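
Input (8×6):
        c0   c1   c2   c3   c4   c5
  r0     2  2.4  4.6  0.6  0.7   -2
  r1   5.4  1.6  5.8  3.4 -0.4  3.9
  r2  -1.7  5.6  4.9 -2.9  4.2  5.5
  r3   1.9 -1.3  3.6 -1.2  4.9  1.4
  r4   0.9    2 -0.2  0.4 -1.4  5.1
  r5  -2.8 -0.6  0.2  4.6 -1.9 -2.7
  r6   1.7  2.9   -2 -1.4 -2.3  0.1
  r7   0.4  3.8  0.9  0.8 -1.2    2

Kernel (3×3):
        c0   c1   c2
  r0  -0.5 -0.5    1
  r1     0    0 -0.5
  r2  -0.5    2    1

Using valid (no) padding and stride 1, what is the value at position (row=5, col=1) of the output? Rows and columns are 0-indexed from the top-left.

The receptive field on the input at this output position is [-0.6 0.2 4.6 / 2.9 -2 -1.4 / 3.8 0.9 0.8]. Elementwise product with the kernel and sum: -0.6·-0.5 + 0.2·-0.5 + 4.6·1 + -1.4·-0.5 + 3.8·-0.5 + 0.9·2 + 0.8·1.

6.2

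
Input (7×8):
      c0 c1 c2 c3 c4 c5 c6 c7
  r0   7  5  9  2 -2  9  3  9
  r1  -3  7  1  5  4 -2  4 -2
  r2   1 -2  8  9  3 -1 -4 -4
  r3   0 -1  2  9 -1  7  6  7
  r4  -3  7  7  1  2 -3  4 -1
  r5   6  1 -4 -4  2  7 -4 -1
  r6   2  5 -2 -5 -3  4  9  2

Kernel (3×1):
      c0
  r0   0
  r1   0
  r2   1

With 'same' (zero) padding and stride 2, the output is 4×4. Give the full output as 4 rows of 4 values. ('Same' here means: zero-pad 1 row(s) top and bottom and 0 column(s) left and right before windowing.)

Output[0,0]: The receptive field on the zero-padded input at this output position is [0 / 7 / -3]. Elementwise product with the kernel and sum: -3·1.

-3 1 4 4
0 2 -1 6
6 -4 2 -4
0 0 0 0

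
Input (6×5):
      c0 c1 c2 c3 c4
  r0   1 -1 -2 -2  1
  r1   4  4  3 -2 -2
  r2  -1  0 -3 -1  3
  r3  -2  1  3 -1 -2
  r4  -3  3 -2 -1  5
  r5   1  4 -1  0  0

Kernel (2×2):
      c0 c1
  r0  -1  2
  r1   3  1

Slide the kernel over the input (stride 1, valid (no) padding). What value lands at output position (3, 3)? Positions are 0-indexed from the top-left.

-1

The receptive field on the input at this output position is [-1 -2 / -1 5]. Elementwise product with the kernel and sum: -1·-1 + -2·2 + -1·3 + 5·1.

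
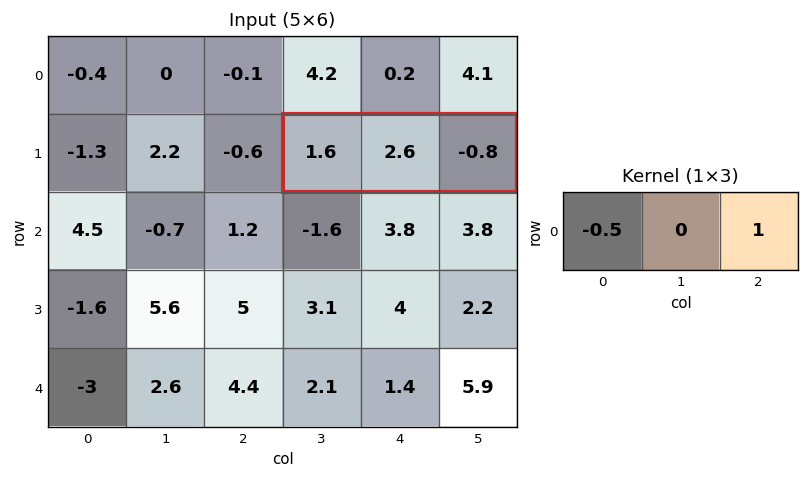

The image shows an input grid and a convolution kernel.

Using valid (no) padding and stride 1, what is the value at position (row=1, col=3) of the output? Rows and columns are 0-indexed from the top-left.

The receptive field on the input at this output position is [1.6 2.6 -0.8]. Elementwise product with the kernel and sum: 1.6·-0.5 + -0.8·1.

-1.6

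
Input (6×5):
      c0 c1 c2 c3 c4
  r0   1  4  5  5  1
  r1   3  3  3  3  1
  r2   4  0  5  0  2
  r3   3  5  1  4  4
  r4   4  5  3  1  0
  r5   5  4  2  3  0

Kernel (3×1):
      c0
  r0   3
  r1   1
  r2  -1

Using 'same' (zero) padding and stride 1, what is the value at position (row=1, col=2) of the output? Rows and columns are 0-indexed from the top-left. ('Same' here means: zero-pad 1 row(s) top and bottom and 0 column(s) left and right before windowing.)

The receptive field on the zero-padded input at this output position is [5 / 3 / 5]. Elementwise product with the kernel and sum: 5·3 + 3·1 + 5·-1.

13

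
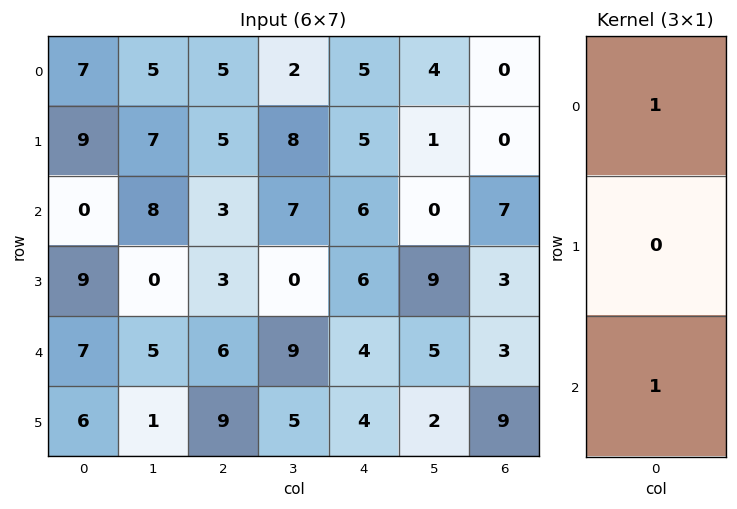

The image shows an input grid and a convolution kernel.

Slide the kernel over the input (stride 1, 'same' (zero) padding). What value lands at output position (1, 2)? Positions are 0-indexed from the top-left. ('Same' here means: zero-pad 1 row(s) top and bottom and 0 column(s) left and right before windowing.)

The receptive field on the zero-padded input at this output position is [5 / 5 / 3]. Elementwise product with the kernel and sum: 5·1 + 3·1.

8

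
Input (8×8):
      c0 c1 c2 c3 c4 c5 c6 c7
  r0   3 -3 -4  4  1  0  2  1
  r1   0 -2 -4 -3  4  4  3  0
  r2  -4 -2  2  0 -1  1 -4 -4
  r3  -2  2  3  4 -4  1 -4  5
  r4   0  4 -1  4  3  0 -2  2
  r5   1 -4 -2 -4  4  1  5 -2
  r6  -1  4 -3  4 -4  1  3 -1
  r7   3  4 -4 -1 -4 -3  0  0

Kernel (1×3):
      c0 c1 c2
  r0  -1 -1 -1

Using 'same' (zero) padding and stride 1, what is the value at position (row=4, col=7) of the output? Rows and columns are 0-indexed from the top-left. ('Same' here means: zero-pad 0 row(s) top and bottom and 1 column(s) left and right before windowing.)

The receptive field on the zero-padded input at this output position is [-2 2 0]. Elementwise product with the kernel and sum: -2·-1 + 2·-1 + 0·-1.

0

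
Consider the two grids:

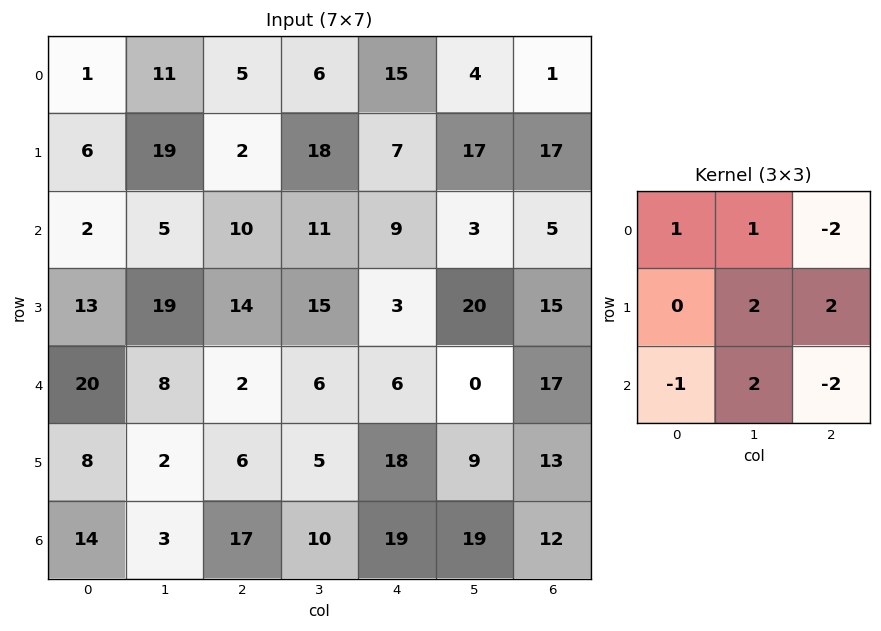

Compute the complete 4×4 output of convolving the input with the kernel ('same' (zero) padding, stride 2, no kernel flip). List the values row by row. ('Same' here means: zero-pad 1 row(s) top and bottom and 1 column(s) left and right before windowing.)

Output[0,0]: The receptive field on the zero-padded input at this output position is [0 0 0 / 0 1 11 / 0 6 19]. Elementwise product with the kernel and sum: 0·1 + 0·1 + 0·-2 + 1·2 + 11·2 + 0·-1 + 6·2 + 19·-2.
Output[0,1]: The receptive field on the zero-padded input at this output position is [0 0 0 / 11 5 6 / 19 2 18]. Elementwise product with the kernel and sum: 0·1 + 0·1 + 0·-2 + 5·2 + 6·2 + 19·-1 + 2·2 + 18·-2.

-2 -29 0 19
-30 6 -34 54
43 19 3 86
38 52 81 46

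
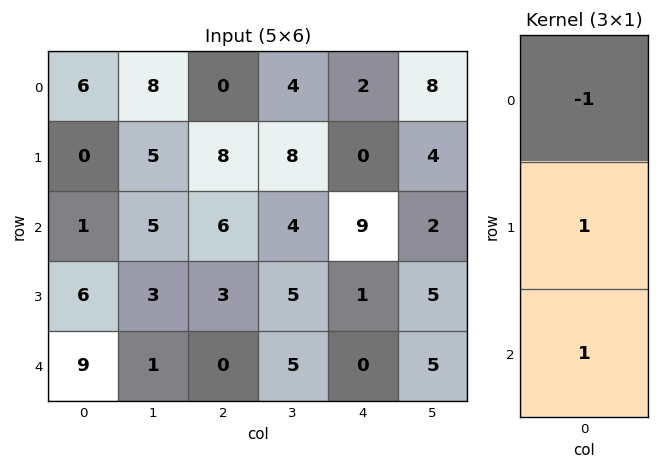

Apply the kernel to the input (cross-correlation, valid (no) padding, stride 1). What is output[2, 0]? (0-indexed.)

14

The receptive field on the input at this output position is [1 / 6 / 9]. Elementwise product with the kernel and sum: 1·-1 + 6·1 + 9·1.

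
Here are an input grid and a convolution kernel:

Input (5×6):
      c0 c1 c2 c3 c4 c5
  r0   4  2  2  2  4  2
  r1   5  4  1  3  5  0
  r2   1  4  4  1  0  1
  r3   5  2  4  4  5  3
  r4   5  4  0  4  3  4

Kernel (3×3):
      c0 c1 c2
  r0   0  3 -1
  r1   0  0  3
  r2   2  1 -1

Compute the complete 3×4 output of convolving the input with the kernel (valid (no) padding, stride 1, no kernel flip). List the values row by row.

9 24 26 11
31 7 11 28
34 27 19 15

Output[0,0]: The receptive field on the input at this output position is [4 2 2 / 5 4 1 / 1 4 4]. Elementwise product with the kernel and sum: 2·3 + 2·-1 + 1·3 + 1·2 + 4·1 + 4·-1.
Output[0,1]: The receptive field on the input at this output position is [2 2 2 / 4 1 3 / 4 4 1]. Elementwise product with the kernel and sum: 2·3 + 2·-1 + 3·3 + 4·2 + 4·1 + 1·-1.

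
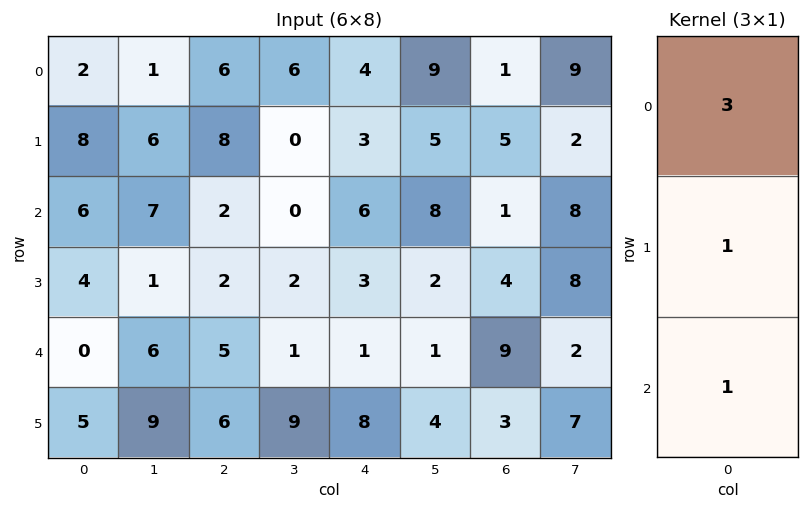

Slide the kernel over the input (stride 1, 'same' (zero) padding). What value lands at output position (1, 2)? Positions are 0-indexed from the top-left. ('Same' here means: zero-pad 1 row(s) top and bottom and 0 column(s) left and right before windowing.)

The receptive field on the zero-padded input at this output position is [6 / 8 / 2]. Elementwise product with the kernel and sum: 6·3 + 8·1 + 2·1.

28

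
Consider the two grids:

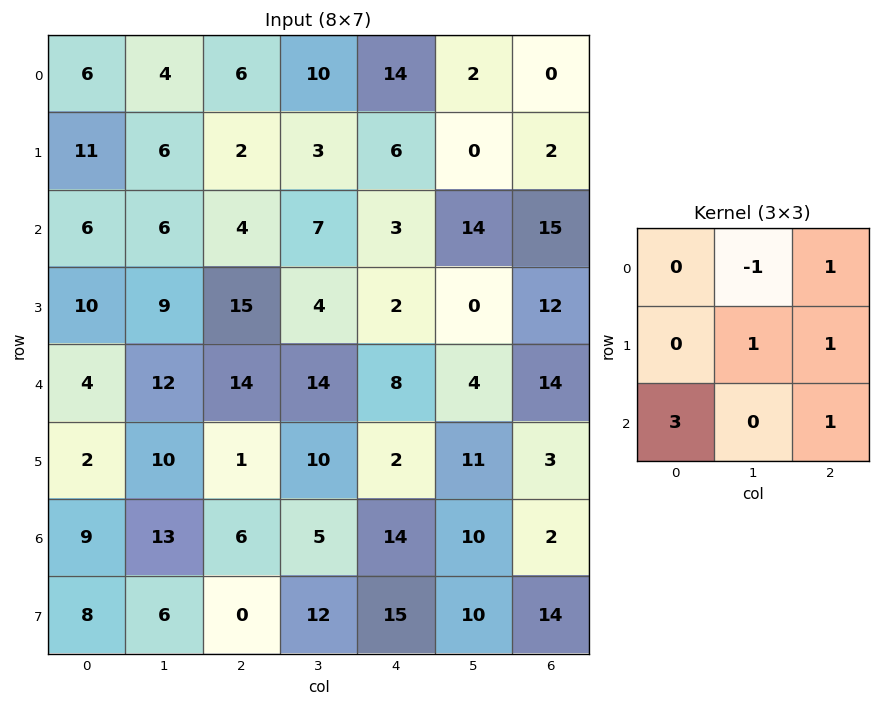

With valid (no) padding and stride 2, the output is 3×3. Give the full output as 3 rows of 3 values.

32 28 24
48 52 51
46 38 68

Output[0,0]: The receptive field on the input at this output position is [6 4 6 / 11 6 2 / 6 6 4]. Elementwise product with the kernel and sum: 4·-1 + 6·1 + 6·1 + 2·1 + 6·3 + 4·1.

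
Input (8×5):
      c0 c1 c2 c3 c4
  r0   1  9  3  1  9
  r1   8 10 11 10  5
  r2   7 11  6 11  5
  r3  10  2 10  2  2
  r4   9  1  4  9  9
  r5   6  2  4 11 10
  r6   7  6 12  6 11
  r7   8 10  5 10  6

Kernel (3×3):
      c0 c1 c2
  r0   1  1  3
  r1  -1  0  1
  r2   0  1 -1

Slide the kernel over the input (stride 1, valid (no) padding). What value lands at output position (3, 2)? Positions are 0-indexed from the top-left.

The receptive field on the input at this output position is [10 2 2 / 4 9 9 / 4 11 10]. Elementwise product with the kernel and sum: 10·1 + 2·1 + 2·3 + 4·-1 + 9·1 + 11·1 + 10·-1.

24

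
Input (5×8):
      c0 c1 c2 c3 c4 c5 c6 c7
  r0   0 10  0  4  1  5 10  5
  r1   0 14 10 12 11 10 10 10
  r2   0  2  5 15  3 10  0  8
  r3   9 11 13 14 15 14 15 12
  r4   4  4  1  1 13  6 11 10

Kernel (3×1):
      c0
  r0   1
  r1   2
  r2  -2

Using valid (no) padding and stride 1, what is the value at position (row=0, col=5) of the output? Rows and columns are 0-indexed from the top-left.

5

The receptive field on the input at this output position is [5 / 10 / 10]. Elementwise product with the kernel and sum: 5·1 + 10·2 + 10·-2.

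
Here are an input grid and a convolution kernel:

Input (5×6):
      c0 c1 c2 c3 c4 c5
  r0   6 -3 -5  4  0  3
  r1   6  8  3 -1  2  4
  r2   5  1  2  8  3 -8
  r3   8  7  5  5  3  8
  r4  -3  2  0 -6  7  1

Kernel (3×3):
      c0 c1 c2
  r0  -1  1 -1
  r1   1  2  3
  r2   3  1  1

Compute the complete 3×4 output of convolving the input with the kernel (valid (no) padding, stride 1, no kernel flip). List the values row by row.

45 18 33 27
48 56 44 15
24 25 28 28

Output[0,0]: The receptive field on the input at this output position is [6 -3 -5 / 6 8 3 / 5 1 2]. Elementwise product with the kernel and sum: 6·-1 + -3·1 + -5·-1 + 6·1 + 8·2 + 3·3 + 5·3 + 1·1 + 2·1.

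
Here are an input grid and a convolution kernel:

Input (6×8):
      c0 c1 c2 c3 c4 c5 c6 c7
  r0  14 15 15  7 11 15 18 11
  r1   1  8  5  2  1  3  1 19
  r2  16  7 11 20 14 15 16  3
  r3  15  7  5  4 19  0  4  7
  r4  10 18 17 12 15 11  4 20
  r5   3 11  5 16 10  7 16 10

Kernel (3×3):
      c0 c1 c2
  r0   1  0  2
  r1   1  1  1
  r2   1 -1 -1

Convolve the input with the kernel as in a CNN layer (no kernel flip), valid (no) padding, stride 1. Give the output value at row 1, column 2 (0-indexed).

The receptive field on the input at this output position is [5 2 1 / 11 20 14 / 5 4 19]. Elementwise product with the kernel and sum: 5·1 + 1·2 + 11·1 + 20·1 + 14·1 + 5·1 + 4·-1 + 19·-1.

34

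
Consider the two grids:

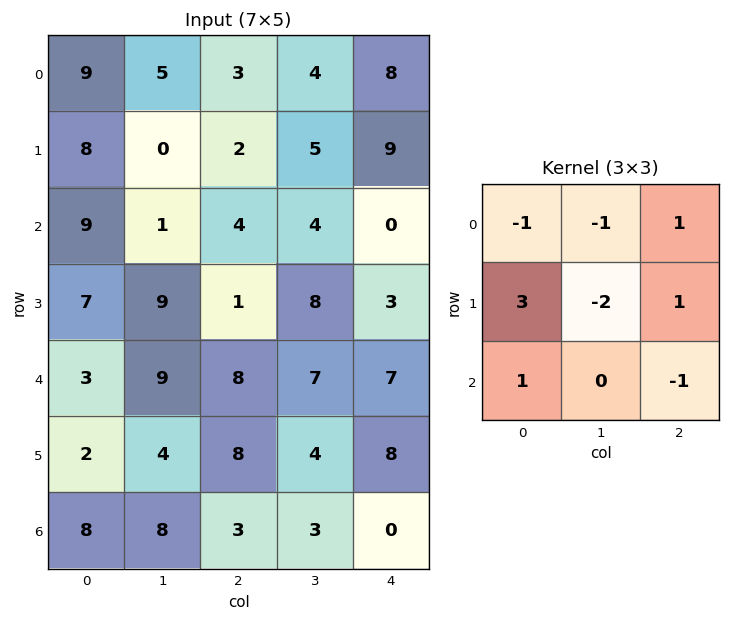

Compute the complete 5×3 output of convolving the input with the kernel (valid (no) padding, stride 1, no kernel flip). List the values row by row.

Output[0,0]: The receptive field on the input at this output position is [9 5 3 / 8 0 2 / 9 1 4]. Elementwise product with the kernel and sum: 9·-1 + 5·-1 + 3·1 + 8·3 + 0·-2 + 2·1 + 9·1 + 4·-1.

20 -6 10
29 3 4
-7 34 -17
-22 16 11
7 -5 19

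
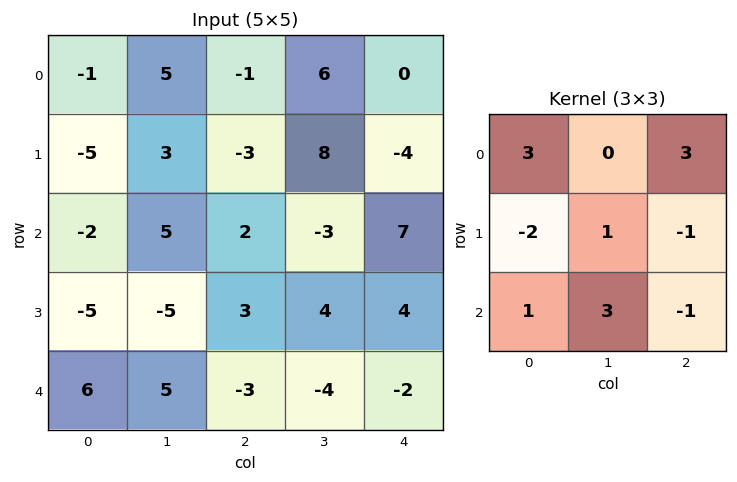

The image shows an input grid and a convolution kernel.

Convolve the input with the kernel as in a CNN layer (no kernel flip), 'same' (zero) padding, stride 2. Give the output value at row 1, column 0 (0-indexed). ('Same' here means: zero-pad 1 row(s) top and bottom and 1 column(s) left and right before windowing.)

The receptive field on the zero-padded input at this output position is [0 -5 3 / 0 -2 5 / 0 -5 -5]. Elementwise product with the kernel and sum: 0·3 + 3·3 + 0·-2 + -2·1 + 5·-1 + 0·1 + -5·3 + -5·-1.

-8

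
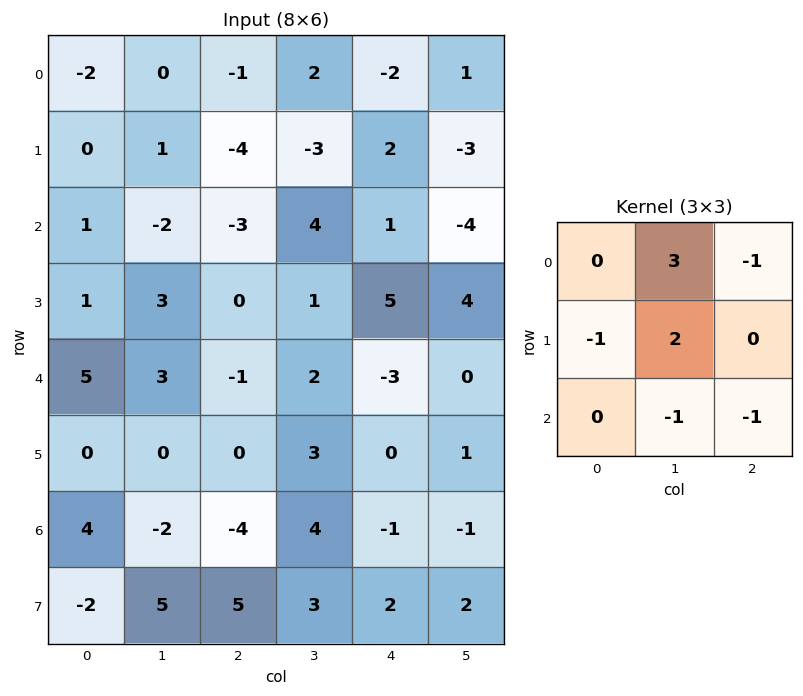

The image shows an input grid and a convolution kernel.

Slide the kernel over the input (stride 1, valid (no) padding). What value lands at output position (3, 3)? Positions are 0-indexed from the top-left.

2

The receptive field on the input at this output position is [1 5 4 / 2 -3 0 / 3 0 1]. Elementwise product with the kernel and sum: 5·3 + 4·-1 + 2·-1 + -3·2 + 0·-1 + 1·-1.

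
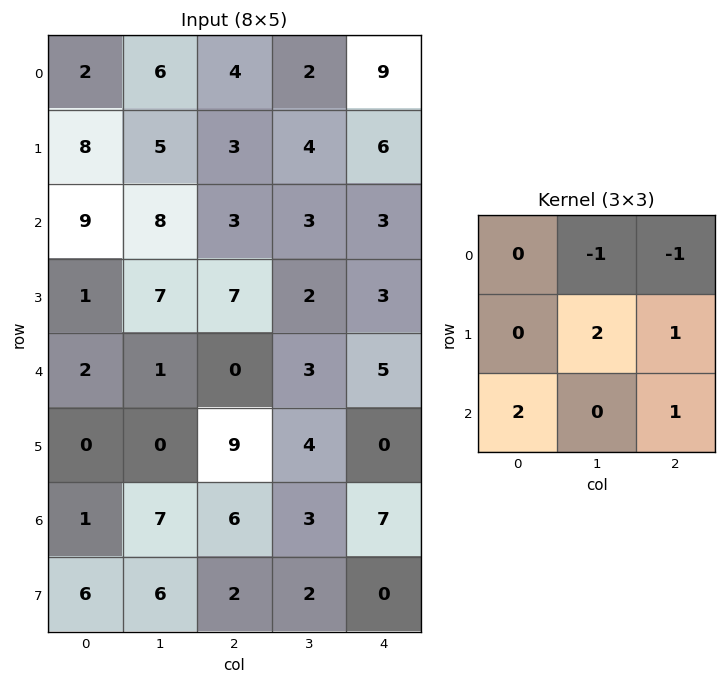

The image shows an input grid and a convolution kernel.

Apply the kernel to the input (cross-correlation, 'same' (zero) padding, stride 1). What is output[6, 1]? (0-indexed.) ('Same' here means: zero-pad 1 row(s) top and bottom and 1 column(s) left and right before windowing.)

The receptive field on the zero-padded input at this output position is [0 0 9 / 1 7 6 / 6 6 2]. Elementwise product with the kernel and sum: 0·-1 + 9·-1 + 7·2 + 6·1 + 6·2 + 2·1.

25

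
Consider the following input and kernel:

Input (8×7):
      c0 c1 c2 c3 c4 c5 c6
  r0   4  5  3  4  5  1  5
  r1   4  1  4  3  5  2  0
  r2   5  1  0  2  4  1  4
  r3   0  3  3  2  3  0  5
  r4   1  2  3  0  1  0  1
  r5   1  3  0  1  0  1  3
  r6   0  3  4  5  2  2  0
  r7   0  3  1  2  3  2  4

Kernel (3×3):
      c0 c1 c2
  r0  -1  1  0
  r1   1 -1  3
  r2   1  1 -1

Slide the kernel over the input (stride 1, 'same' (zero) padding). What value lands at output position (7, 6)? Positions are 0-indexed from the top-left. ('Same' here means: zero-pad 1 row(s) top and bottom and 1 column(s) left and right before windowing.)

-4

The receptive field on the zero-padded input at this output position is [2 0 0 / 2 4 0 / 0 0 0]. Elementwise product with the kernel and sum: 2·-1 + 0·1 + 2·1 + 4·-1 + 0·3 + 0·1 + 0·1 + 0·-1.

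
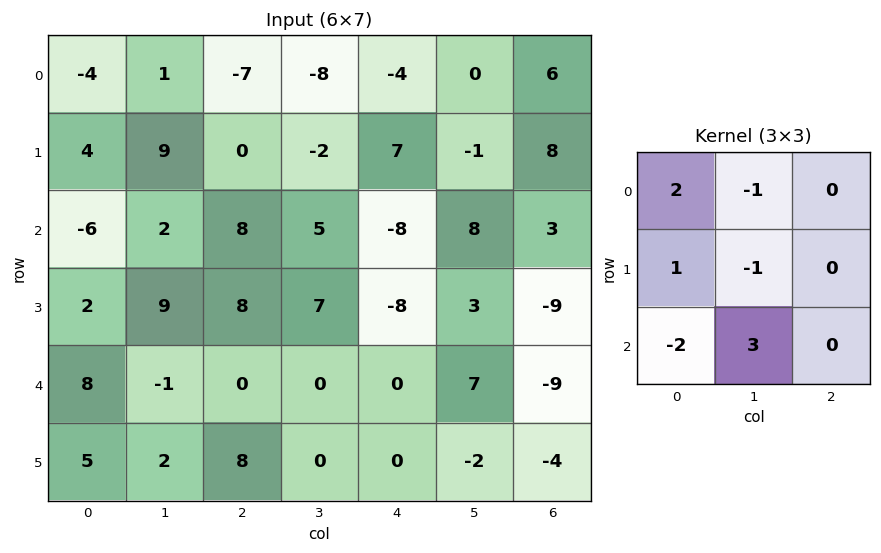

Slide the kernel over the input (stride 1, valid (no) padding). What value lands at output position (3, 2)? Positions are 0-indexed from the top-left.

The receptive field on the input at this output position is [8 7 -8 / 0 0 0 / 8 0 0]. Elementwise product with the kernel and sum: 8·2 + 7·-1 + 0·1 + 0·-1 + 8·-2 + 0·3.

-7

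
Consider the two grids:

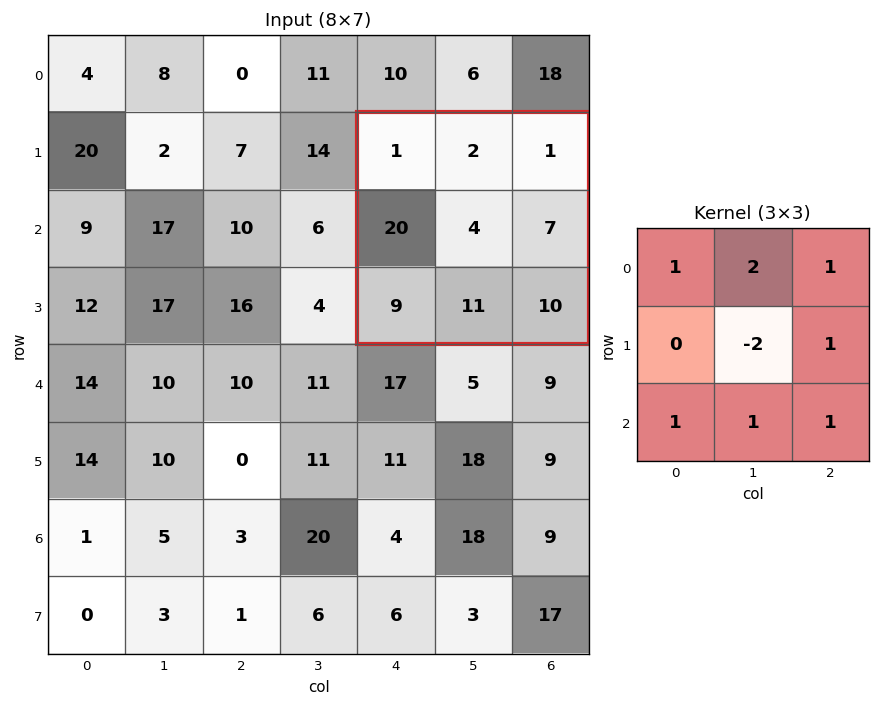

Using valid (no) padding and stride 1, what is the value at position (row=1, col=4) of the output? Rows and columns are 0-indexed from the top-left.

The receptive field on the input at this output position is [1 2 1 / 20 4 7 / 9 11 10]. Elementwise product with the kernel and sum: 1·1 + 2·2 + 1·1 + 4·-2 + 7·1 + 9·1 + 11·1 + 10·1.

35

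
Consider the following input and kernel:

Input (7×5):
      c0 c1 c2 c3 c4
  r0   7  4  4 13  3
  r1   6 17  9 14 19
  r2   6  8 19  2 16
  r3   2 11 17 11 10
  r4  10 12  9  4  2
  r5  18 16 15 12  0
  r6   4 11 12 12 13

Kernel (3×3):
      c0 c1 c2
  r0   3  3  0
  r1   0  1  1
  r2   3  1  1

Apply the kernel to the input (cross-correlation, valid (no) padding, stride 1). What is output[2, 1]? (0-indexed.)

158

The receptive field on the input at this output position is [8 19 2 / 11 17 11 / 12 9 4]. Elementwise product with the kernel and sum: 8·3 + 19·3 + 17·1 + 11·1 + 12·3 + 9·1 + 4·1.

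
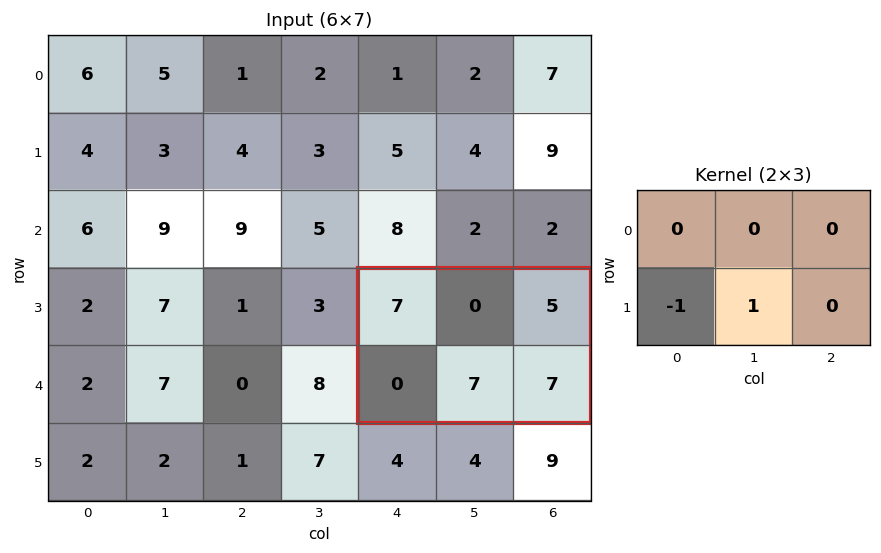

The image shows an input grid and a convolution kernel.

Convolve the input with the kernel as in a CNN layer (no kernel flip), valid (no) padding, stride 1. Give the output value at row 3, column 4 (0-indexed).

7

The receptive field on the input at this output position is [7 0 5 / 0 7 7]. Elementwise product with the kernel and sum: 0·-1 + 7·1.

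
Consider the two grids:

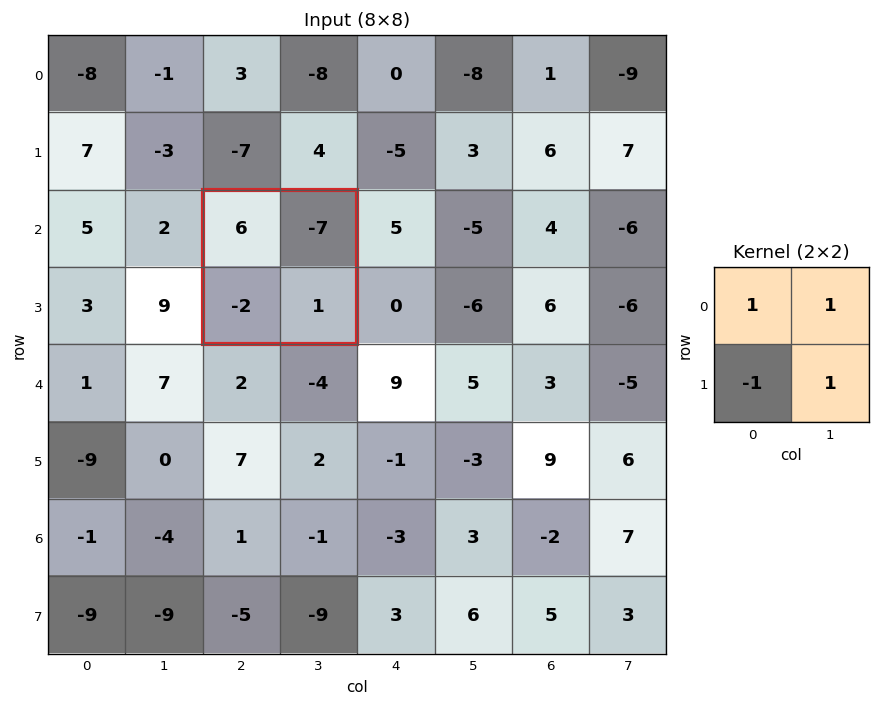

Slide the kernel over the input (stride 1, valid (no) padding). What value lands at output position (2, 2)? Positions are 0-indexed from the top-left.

The receptive field on the input at this output position is [6 -7 / -2 1]. Elementwise product with the kernel and sum: 6·1 + -7·1 + -2·-1 + 1·1.

2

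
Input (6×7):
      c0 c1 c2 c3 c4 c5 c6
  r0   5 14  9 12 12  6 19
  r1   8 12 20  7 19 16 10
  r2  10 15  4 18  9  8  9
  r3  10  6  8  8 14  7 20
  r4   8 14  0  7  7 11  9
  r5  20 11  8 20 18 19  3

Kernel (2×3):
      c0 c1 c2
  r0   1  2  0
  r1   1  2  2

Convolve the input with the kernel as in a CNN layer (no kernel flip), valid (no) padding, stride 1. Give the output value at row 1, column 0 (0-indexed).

80

The receptive field on the input at this output position is [8 12 20 / 10 15 4]. Elementwise product with the kernel and sum: 8·1 + 12·2 + 10·1 + 15·2 + 4·2.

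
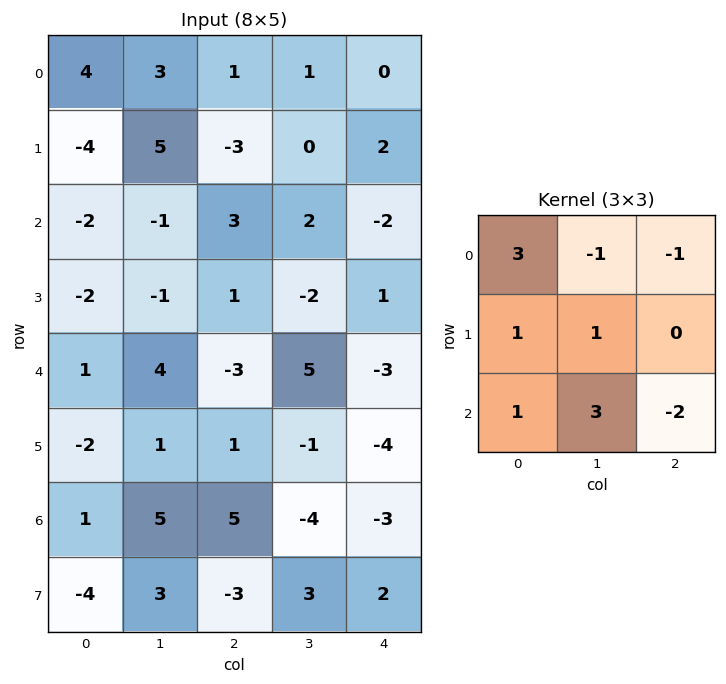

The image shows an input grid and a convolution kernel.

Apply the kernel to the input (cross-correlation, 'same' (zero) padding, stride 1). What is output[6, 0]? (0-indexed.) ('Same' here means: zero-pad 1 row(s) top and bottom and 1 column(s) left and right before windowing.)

The receptive field on the zero-padded input at this output position is [0 -2 1 / 0 1 5 / 0 -4 3]. Elementwise product with the kernel and sum: 0·3 + -2·-1 + 1·-1 + 0·1 + 1·1 + 0·1 + -4·3 + 3·-2.

-16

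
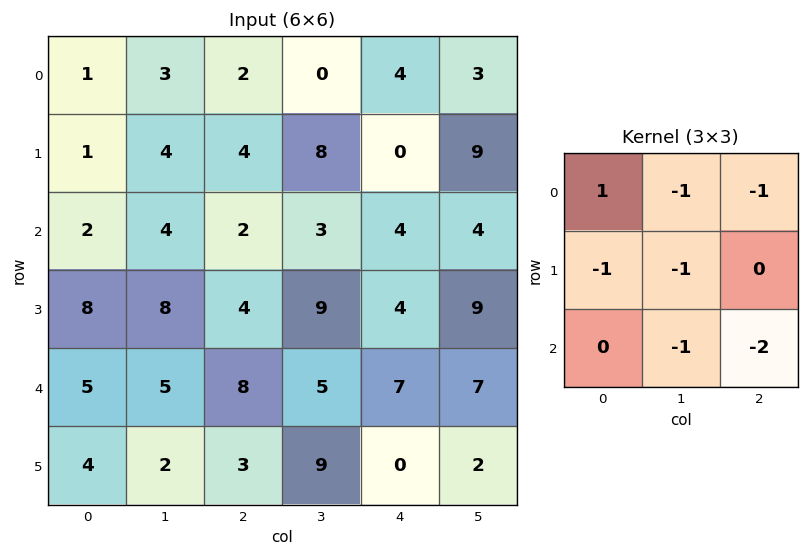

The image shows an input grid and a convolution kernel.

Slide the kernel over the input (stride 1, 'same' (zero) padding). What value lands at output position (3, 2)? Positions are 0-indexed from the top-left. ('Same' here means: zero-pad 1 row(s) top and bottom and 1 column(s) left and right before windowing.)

The receptive field on the zero-padded input at this output position is [4 2 3 / 8 4 9 / 5 8 5]. Elementwise product with the kernel and sum: 4·1 + 2·-1 + 3·-1 + 8·-1 + 4·-1 + 8·-1 + 5·-2.

-31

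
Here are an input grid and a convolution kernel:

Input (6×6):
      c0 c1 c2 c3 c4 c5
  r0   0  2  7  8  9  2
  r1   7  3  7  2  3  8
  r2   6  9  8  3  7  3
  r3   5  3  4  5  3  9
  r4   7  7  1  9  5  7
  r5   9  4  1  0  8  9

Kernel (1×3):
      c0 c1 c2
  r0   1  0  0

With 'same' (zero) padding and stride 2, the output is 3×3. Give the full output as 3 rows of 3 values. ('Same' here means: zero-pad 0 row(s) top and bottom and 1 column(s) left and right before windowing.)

Output[0,0]: The receptive field on the zero-padded input at this output position is [0 0 2]. Elementwise product with the kernel and sum: 0·1.
Output[0,1]: The receptive field on the zero-padded input at this output position is [2 7 8]. Elementwise product with the kernel and sum: 2·1.

0 2 8
0 9 3
0 7 9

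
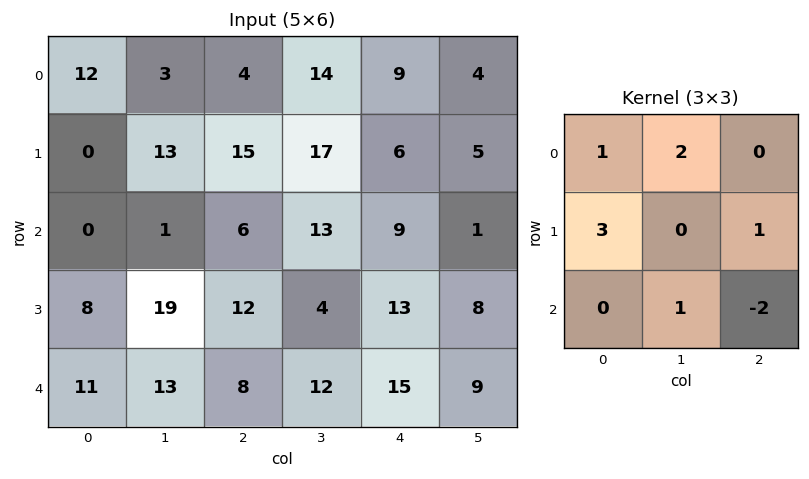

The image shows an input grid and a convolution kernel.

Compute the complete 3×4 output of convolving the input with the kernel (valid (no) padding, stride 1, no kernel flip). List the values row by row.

22 47 78 95
27 63 54 66
35 58 63 48

Output[0,0]: The receptive field on the input at this output position is [12 3 4 / 0 13 15 / 0 1 6]. Elementwise product with the kernel and sum: 12·1 + 3·2 + 0·3 + 15·1 + 1·1 + 6·-2.
Output[0,1]: The receptive field on the input at this output position is [3 4 14 / 13 15 17 / 1 6 13]. Elementwise product with the kernel and sum: 3·1 + 4·2 + 13·3 + 17·1 + 6·1 + 13·-2.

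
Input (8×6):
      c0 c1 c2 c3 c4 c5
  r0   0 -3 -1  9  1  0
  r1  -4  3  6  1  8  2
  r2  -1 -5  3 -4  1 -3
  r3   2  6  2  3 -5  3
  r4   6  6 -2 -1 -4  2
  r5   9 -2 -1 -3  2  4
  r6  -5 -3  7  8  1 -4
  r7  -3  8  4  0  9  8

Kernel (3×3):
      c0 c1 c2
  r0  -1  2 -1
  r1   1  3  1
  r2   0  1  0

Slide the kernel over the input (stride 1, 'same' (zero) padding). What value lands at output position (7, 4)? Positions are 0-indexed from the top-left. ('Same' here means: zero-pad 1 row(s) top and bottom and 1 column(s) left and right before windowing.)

The receptive field on the zero-padded input at this output position is [8 1 -4 / 0 9 8 / 0 0 0]. Elementwise product with the kernel and sum: 8·-1 + 1·2 + -4·-1 + 0·1 + 9·3 + 8·1 + 0·1.

33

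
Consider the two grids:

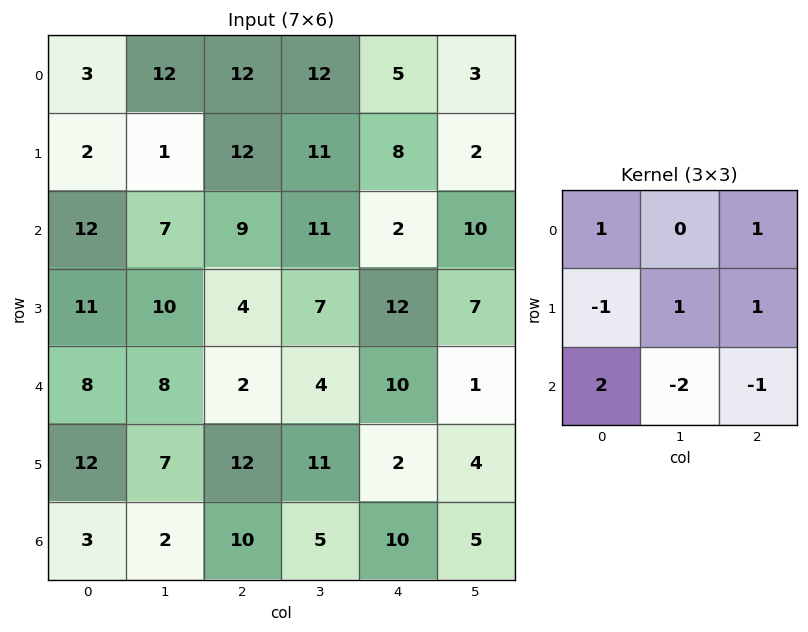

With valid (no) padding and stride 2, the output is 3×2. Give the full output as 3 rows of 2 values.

27 18
22 12
9 13

Output[0,0]: The receptive field on the input at this output position is [3 12 12 / 2 1 12 / 12 7 9]. Elementwise product with the kernel and sum: 3·1 + 12·1 + 2·-1 + 1·1 + 12·1 + 12·2 + 7·-2 + 9·-1.
Output[0,1]: The receptive field on the input at this output position is [12 12 5 / 12 11 8 / 9 11 2]. Elementwise product with the kernel and sum: 12·1 + 5·1 + 12·-1 + 11·1 + 8·1 + 9·2 + 11·-2 + 2·-1.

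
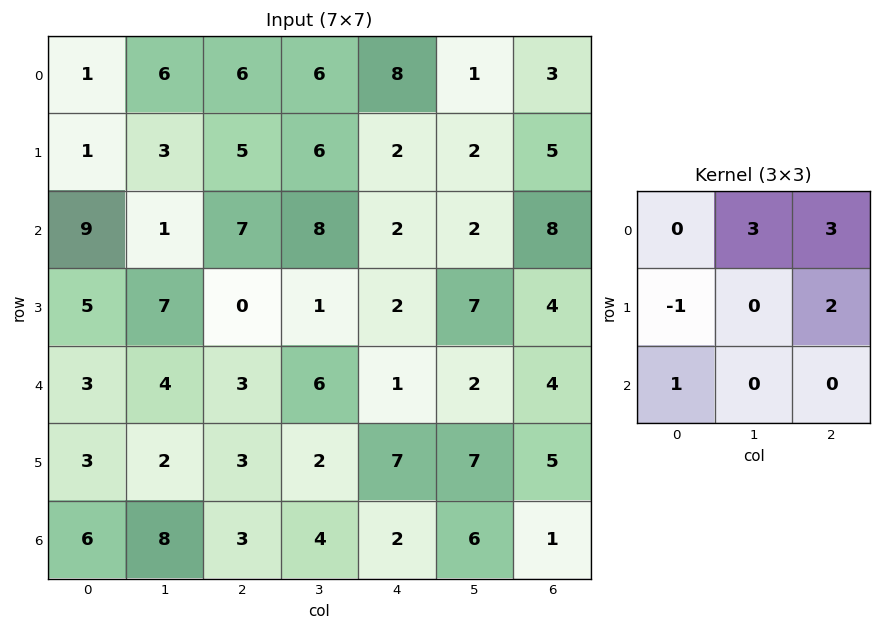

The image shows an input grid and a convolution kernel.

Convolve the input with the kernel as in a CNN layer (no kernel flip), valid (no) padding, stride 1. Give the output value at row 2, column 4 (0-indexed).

37

The receptive field on the input at this output position is [2 2 8 / 2 7 4 / 1 2 4]. Elementwise product with the kernel and sum: 2·3 + 8·3 + 2·-1 + 4·2 + 1·1.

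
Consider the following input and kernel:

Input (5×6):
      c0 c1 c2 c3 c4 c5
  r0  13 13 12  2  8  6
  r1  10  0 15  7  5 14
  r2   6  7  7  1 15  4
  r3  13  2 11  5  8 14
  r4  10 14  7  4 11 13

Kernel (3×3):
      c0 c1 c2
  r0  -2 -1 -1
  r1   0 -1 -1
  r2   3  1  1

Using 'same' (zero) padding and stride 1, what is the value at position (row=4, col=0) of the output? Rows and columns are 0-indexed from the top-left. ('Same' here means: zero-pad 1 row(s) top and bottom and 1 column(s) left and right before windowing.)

The receptive field on the zero-padded input at this output position is [0 13 2 / 0 10 14 / 0 0 0]. Elementwise product with the kernel and sum: 0·-2 + 13·-1 + 2·-1 + 10·-1 + 14·-1 + 0·3 + 0·1 + 0·1.

-39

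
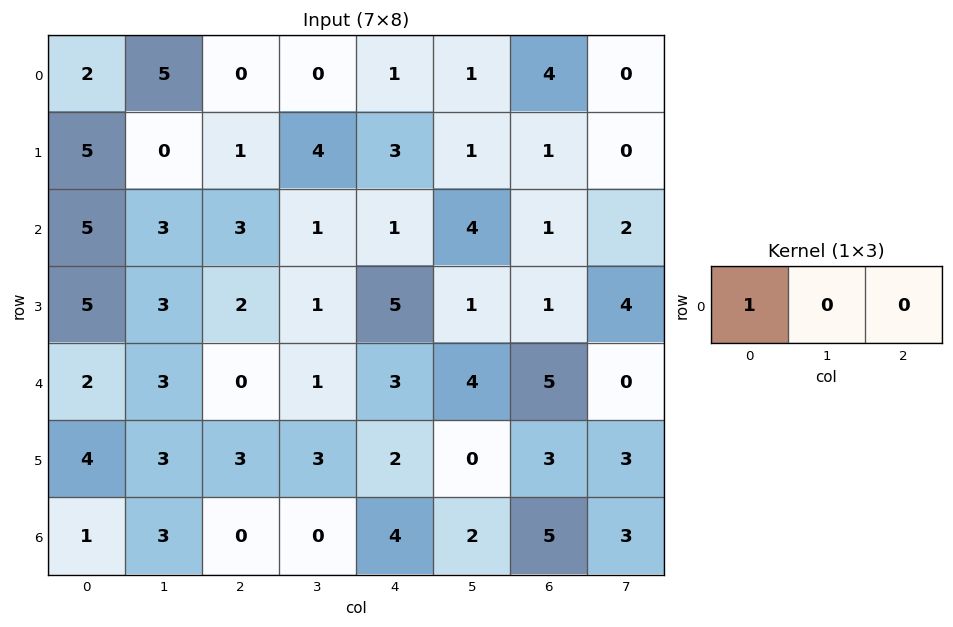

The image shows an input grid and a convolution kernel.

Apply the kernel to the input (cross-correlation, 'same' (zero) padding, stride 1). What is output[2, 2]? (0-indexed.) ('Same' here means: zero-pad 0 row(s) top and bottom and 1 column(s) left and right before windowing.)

3

The receptive field on the zero-padded input at this output position is [3 3 1]. Elementwise product with the kernel and sum: 3·1.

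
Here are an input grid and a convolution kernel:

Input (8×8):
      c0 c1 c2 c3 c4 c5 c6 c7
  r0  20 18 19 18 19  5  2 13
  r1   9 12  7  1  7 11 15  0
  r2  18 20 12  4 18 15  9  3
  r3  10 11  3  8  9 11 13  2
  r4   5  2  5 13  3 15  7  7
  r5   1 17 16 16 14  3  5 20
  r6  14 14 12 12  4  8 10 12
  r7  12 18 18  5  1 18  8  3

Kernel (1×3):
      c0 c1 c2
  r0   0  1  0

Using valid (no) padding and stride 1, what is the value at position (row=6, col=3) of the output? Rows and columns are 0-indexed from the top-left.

The receptive field on the input at this output position is [12 4 8]. Elementwise product with the kernel and sum: 4·1.

4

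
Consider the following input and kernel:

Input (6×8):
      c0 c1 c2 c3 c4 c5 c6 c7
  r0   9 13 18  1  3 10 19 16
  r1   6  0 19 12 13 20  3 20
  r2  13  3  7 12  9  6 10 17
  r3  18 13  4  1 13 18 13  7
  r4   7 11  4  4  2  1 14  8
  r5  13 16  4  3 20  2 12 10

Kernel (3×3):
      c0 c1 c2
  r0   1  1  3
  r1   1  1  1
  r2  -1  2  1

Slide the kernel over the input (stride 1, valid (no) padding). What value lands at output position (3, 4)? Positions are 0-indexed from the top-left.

The receptive field on the input at this output position is [13 18 13 / 2 1 14 / 20 2 12]. Elementwise product with the kernel and sum: 13·1 + 18·1 + 13·3 + 2·1 + 1·1 + 14·1 + 20·-1 + 2·2 + 12·1.

83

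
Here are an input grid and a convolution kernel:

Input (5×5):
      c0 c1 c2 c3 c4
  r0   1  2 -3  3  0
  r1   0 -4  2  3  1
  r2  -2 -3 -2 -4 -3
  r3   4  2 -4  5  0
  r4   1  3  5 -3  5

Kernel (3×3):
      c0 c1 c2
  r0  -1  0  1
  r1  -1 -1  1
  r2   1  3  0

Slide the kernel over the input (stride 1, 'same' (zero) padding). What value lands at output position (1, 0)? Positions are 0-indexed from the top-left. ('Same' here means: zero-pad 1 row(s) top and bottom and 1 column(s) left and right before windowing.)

-8

The receptive field on the zero-padded input at this output position is [0 1 2 / 0 0 -4 / 0 -2 -3]. Elementwise product with the kernel and sum: 0·-1 + 2·1 + 0·-1 + 0·-1 + -4·1 + 0·1 + -2·3.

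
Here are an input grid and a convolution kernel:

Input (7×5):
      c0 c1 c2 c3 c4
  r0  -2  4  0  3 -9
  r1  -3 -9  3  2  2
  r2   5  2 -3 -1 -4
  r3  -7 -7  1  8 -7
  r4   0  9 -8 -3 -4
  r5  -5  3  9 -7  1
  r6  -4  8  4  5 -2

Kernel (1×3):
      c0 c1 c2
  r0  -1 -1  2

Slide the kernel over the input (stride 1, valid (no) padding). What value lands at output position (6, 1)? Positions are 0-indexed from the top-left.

-2

The receptive field on the input at this output position is [8 4 5]. Elementwise product with the kernel and sum: 8·-1 + 4·-1 + 5·2.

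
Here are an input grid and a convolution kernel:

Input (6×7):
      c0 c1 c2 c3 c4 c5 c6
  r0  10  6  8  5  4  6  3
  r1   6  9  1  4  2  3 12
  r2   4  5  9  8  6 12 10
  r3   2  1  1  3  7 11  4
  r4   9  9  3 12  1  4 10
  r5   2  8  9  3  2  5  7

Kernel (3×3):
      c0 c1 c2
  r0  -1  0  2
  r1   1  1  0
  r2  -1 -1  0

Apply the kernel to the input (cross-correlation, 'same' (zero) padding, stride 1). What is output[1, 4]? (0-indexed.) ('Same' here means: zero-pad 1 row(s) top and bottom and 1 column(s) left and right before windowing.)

-1

The receptive field on the zero-padded input at this output position is [5 4 6 / 4 2 3 / 8 6 12]. Elementwise product with the kernel and sum: 5·-1 + 6·2 + 4·1 + 2·1 + 8·-1 + 6·-1.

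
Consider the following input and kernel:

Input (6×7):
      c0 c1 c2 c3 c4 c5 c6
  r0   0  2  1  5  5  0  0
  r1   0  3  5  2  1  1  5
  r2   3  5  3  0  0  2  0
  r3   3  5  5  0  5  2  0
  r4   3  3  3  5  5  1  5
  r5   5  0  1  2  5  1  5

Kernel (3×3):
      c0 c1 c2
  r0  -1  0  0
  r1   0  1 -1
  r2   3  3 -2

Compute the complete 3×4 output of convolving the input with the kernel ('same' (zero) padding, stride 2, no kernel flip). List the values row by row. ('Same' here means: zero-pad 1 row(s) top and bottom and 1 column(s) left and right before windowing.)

-8 16 12 18
-3 30 7 5
15 -8 23 21

Output[0,0]: The receptive field on the zero-padded input at this output position is [0 0 0 / 0 0 2 / 0 0 3]. Elementwise product with the kernel and sum: 0·-1 + 0·1 + 2·-1 + 0·3 + 0·3 + 3·-2.
Output[0,1]: The receptive field on the zero-padded input at this output position is [0 0 0 / 2 1 5 / 3 5 2]. Elementwise product with the kernel and sum: 0·-1 + 1·1 + 5·-1 + 3·3 + 5·3 + 2·-2.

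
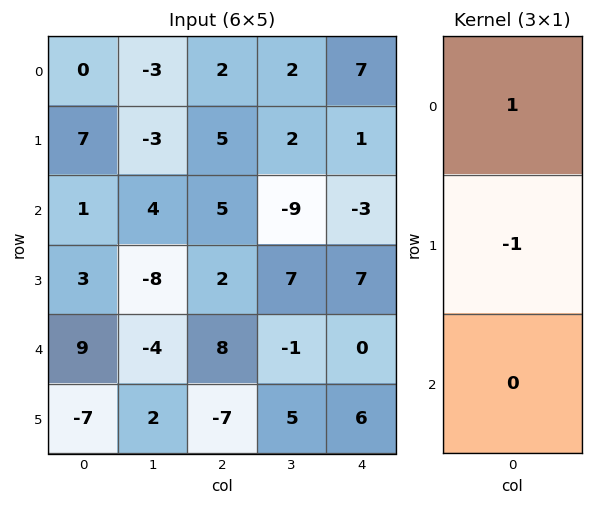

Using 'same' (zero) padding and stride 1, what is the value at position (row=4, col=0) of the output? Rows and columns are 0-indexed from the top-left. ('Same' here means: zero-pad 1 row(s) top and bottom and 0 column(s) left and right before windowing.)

The receptive field on the zero-padded input at this output position is [3 / 9 / -7]. Elementwise product with the kernel and sum: 3·1 + 9·-1.

-6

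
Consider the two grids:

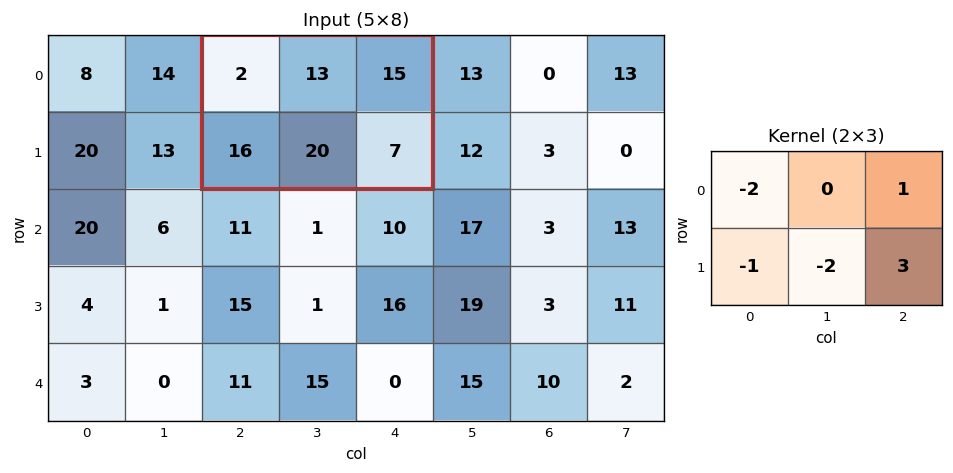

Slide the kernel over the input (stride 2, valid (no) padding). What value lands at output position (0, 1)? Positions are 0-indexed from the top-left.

The receptive field on the input at this output position is [2 13 15 / 16 20 7]. Elementwise product with the kernel and sum: 2·-2 + 15·1 + 16·-1 + 20·-2 + 7·3.

-24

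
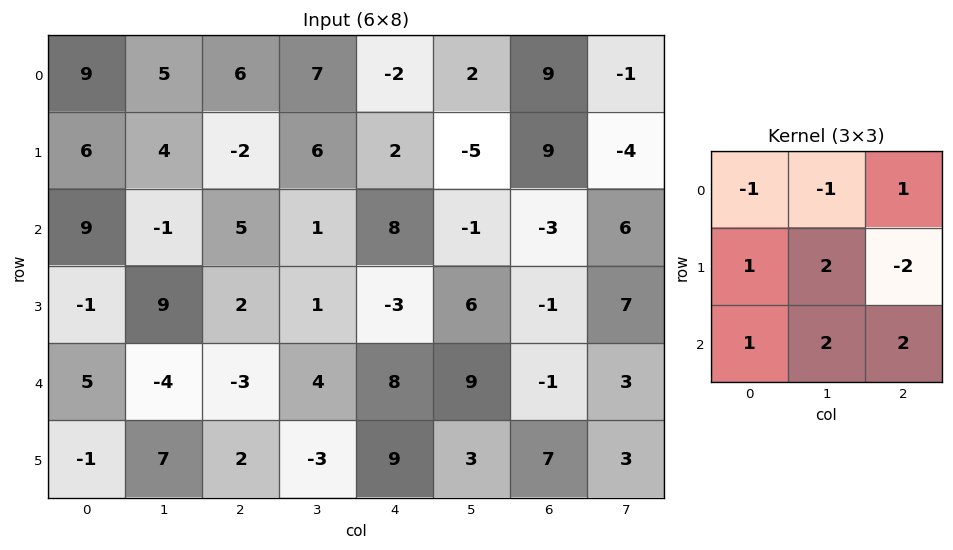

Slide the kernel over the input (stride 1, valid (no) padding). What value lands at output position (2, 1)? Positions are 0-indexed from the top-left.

The receptive field on the input at this output position is [-1 5 1 / 9 2 1 / -4 -3 4]. Elementwise product with the kernel and sum: -1·-1 + 5·-1 + 1·1 + 9·1 + 2·2 + 1·-2 + -4·1 + -3·2 + 4·2.

6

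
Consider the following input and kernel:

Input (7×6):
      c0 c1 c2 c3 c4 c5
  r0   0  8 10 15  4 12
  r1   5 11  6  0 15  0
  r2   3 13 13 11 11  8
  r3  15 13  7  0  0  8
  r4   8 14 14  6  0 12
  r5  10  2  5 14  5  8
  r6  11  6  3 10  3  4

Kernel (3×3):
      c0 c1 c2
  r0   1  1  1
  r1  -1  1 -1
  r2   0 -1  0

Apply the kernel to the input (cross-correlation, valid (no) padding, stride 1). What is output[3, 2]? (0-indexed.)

The receptive field on the input at this output position is [7 0 0 / 14 6 0 / 5 14 5]. Elementwise product with the kernel and sum: 7·1 + 0·1 + 0·1 + 14·-1 + 6·1 + 0·-1 + 14·-1.

-15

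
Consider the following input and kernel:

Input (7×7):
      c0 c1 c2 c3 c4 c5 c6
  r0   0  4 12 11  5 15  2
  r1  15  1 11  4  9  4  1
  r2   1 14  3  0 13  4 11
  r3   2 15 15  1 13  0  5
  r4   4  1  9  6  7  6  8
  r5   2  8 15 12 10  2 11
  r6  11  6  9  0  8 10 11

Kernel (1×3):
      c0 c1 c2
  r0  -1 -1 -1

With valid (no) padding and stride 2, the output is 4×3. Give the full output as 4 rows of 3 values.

-16 -28 -22
-18 -16 -28
-14 -22 -21
-26 -17 -29

Output[0,0]: The receptive field on the input at this output position is [0 4 12]. Elementwise product with the kernel and sum: 0·-1 + 4·-1 + 12·-1.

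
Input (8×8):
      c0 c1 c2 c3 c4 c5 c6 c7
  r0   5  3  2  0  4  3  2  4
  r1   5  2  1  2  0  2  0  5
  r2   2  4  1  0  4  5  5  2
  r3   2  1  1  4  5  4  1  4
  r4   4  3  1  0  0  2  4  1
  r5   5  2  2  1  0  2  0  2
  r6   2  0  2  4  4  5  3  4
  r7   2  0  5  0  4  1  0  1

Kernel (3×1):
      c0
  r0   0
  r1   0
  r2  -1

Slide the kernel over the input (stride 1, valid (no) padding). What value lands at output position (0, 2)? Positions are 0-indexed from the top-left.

-1

The receptive field on the input at this output position is [2 / 1 / 1]. Elementwise product with the kernel and sum: 1·-1.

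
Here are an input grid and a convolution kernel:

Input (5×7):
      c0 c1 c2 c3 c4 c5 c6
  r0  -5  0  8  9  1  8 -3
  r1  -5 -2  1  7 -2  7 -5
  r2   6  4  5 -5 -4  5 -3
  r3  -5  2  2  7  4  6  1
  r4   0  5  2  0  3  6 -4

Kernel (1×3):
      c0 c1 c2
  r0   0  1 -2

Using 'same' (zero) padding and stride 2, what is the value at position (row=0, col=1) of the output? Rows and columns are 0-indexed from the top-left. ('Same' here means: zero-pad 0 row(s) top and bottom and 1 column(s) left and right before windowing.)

The receptive field on the zero-padded input at this output position is [0 8 9]. Elementwise product with the kernel and sum: 8·1 + 9·-2.

-10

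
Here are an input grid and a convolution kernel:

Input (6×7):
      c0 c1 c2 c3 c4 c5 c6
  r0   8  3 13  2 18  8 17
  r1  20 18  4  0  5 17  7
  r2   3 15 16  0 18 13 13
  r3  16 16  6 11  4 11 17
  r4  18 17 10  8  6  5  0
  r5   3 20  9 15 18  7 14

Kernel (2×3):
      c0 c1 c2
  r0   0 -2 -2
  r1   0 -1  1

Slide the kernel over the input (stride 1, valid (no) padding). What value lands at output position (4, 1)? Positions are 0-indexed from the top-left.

-30

The receptive field on the input at this output position is [17 10 8 / 20 9 15]. Elementwise product with the kernel and sum: 10·-2 + 8·-2 + 9·-1 + 15·1.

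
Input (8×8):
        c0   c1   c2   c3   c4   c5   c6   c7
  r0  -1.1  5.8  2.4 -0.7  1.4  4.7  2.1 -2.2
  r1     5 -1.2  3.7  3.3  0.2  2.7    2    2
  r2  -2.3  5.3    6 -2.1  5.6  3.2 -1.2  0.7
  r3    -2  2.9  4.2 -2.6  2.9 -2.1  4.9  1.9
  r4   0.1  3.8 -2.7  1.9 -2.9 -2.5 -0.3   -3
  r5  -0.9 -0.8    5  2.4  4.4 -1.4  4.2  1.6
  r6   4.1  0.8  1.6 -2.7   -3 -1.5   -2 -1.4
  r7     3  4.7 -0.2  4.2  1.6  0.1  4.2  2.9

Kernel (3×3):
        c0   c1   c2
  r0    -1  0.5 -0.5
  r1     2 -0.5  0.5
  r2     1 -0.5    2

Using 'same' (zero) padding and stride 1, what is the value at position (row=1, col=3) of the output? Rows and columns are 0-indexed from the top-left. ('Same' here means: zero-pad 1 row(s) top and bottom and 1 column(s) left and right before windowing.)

20.65

The receptive field on the zero-padded input at this output position is [2.4 -0.7 1.4 / 3.7 3.3 0.2 / 6 -2.1 5.6]. Elementwise product with the kernel and sum: 2.4·-1 + -0.7·0.5 + 1.4·-0.5 + 3.7·2 + 3.3·-0.5 + 0.2·0.5 + 6·1 + -2.1·-0.5 + 5.6·2.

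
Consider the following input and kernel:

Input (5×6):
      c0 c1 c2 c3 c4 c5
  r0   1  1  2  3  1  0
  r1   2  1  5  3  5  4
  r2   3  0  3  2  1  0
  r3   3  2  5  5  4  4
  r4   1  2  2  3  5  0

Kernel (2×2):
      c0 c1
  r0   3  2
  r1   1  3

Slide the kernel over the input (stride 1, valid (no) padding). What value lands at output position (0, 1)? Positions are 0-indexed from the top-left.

23

The receptive field on the input at this output position is [1 2 / 1 5]. Elementwise product with the kernel and sum: 1·3 + 2·2 + 1·1 + 5·3.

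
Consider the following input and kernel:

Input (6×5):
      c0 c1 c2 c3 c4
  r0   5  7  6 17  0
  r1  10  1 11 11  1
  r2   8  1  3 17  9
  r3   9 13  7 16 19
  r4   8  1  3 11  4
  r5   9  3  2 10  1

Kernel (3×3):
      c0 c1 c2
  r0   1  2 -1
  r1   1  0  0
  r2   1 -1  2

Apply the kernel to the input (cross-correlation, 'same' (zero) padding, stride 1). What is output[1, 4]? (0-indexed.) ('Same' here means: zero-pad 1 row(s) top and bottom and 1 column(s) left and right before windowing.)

The receptive field on the zero-padded input at this output position is [17 0 0 / 11 1 0 / 17 9 0]. Elementwise product with the kernel and sum: 17·1 + 0·2 + 0·-1 + 11·1 + 17·1 + 9·-1 + 0·2.

36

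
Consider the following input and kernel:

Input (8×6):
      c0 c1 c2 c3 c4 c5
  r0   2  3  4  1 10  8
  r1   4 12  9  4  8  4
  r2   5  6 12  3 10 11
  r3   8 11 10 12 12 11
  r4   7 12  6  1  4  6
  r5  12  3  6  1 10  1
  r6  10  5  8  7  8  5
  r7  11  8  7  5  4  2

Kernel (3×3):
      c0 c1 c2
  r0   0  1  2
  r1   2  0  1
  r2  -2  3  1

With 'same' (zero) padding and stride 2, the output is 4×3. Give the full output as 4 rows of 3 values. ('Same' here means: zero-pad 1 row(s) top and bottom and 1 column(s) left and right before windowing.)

Output[0,0]: The receptive field on the zero-padded input at this output position is [0 0 0 / 0 2 3 / 0 4 12]. Elementwise product with the kernel and sum: 0·1 + 0·2 + 0·2 + 3·1 + 0·-2 + 4·3 + 12·1.

27 14 30
69 52 56
81 72 71
64 35 35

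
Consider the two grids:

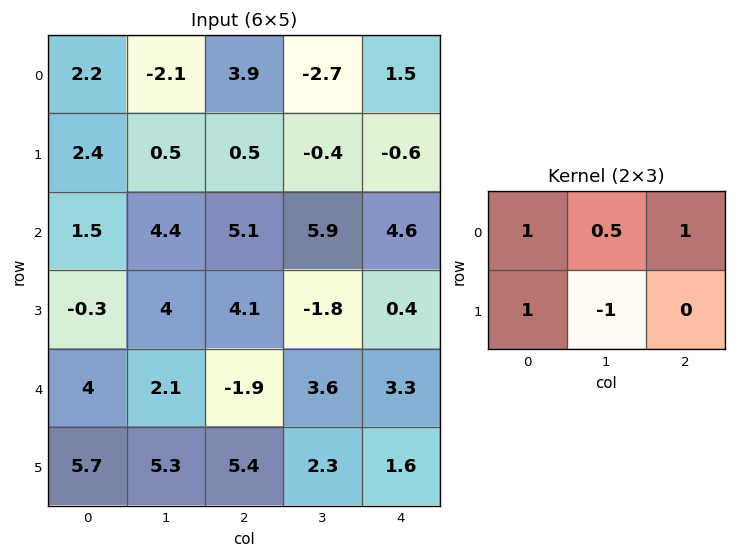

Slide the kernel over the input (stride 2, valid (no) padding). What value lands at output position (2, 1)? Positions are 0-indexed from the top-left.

6.3

The receptive field on the input at this output position is [-1.9 3.6 3.3 / 5.4 2.3 1.6]. Elementwise product with the kernel and sum: -1.9·1 + 3.6·0.5 + 3.3·1 + 5.4·1 + 2.3·-1.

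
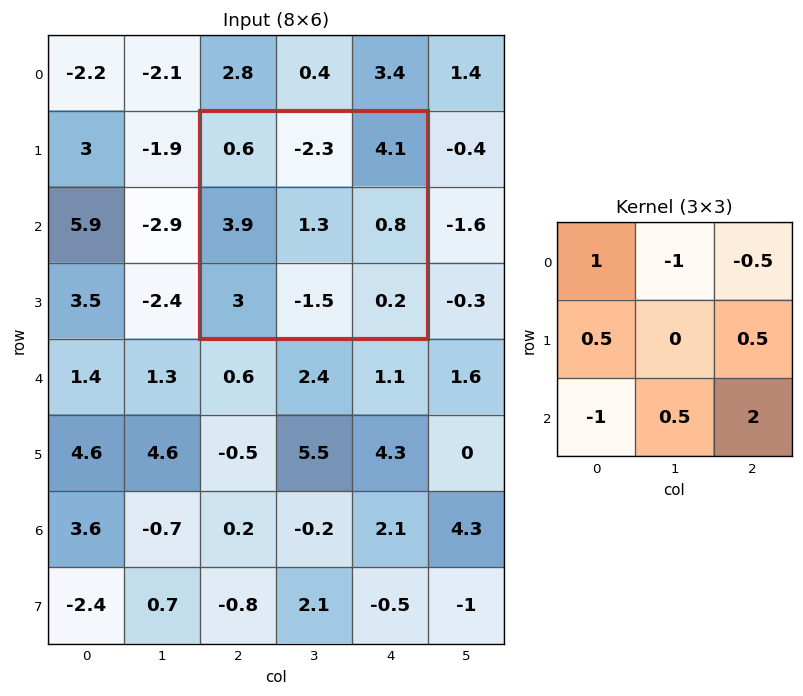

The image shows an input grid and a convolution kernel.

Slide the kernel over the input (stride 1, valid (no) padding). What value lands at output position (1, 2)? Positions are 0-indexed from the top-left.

-0.15

The receptive field on the input at this output position is [0.6 -2.3 4.1 / 3.9 1.3 0.8 / 3 -1.5 0.2]. Elementwise product with the kernel and sum: 0.6·1 + -2.3·-1 + 4.1·-0.5 + 3.9·0.5 + 0.8·0.5 + 3·-1 + -1.5·0.5 + 0.2·2.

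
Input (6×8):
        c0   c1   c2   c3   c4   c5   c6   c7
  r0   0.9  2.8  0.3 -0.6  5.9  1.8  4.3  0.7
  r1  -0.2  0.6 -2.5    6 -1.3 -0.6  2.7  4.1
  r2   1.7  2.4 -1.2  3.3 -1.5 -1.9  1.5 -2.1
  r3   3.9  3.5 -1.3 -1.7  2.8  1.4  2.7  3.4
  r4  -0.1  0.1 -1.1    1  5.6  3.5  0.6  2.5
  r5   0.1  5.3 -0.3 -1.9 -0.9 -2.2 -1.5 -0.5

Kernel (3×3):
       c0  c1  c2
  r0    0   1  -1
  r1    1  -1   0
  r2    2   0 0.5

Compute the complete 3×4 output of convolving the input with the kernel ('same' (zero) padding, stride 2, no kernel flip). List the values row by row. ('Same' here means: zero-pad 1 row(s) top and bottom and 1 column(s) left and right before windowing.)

Output[0,0]: The receptive field on the zero-padded input at this output position is [0 0 0 / 0 0.9 2.8 / 0 -0.2 0.6]. Elementwise product with the kernel and sum: 0·1 + 0·-1 + 0·1 + 0.9·-1 + 0·2 + 0.6·0.5.
Output[0,1]: The receptive field on the zero-padded input at this output position is [0 0 0 / 2.8 0.3 -0.6 / 0.6 -2.5 6]. Elementwise product with the kernel and sum: 0·1 + 0·-1 + 2.8·1 + 0.3·-1 + 0.6·2 + 6·0.5.

-0.6 6.7 5.2 -1.65
-0.75 1.25 1.4 -0.3
3.15 11.25 -8.1 -2.45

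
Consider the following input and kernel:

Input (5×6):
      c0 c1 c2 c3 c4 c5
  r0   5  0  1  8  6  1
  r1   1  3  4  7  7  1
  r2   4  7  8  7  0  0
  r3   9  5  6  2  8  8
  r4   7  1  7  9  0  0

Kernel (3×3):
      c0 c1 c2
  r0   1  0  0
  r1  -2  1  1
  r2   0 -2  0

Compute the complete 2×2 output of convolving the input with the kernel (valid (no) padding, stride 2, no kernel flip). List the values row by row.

Output[0,0]: The receptive field on the input at this output position is [5 0 1 / 1 3 4 / 4 7 8]. Elementwise product with the kernel and sum: 5·1 + 1·-2 + 3·1 + 4·1 + 7·-2.

-4 -7
-5 -12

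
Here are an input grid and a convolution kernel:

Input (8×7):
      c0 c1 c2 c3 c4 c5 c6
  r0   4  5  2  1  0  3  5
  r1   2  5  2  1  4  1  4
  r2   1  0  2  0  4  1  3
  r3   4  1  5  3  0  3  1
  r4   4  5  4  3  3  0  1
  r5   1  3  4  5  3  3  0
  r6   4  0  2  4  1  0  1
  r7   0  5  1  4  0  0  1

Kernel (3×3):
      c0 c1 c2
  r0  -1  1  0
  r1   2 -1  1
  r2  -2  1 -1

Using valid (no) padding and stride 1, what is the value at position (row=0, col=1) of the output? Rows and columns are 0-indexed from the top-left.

8

The receptive field on the input at this output position is [5 2 1 / 5 2 1 / 0 2 0]. Elementwise product with the kernel and sum: 5·-1 + 2·1 + 5·2 + 2·-1 + 1·1 + 0·-2 + 2·1 + 0·-1.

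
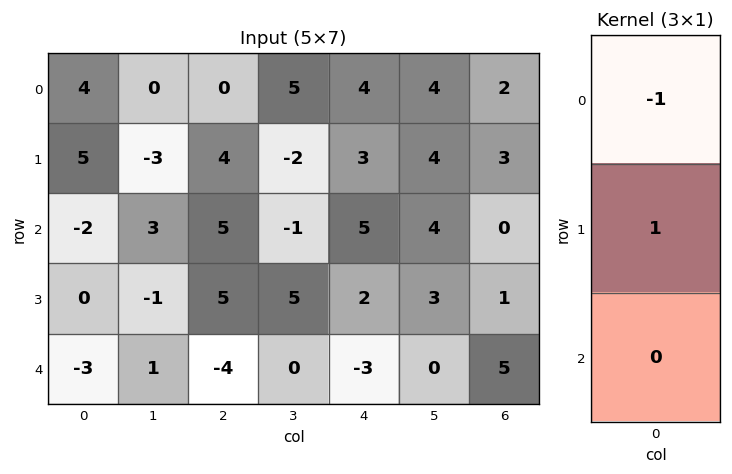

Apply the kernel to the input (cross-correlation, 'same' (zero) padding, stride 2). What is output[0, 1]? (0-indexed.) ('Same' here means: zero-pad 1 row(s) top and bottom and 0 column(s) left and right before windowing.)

The receptive field on the zero-padded input at this output position is [0 / 0 / 4]. Elementwise product with the kernel and sum: 0·-1 + 0·1.

0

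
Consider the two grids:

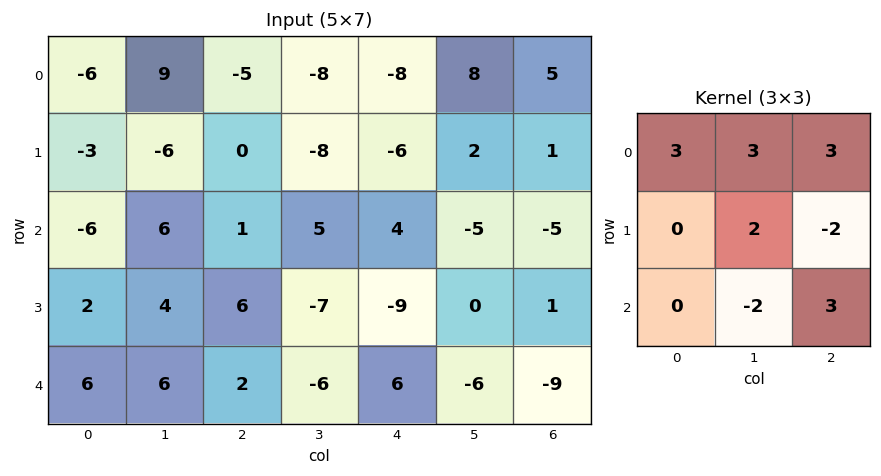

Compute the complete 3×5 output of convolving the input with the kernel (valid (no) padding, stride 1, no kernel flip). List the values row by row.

-27 17 -65 -63 12
-7 -83 -53 0 -6
-7 40 64 -36 -35

Output[0,0]: The receptive field on the input at this output position is [-6 9 -5 / -3 -6 0 / -6 6 1]. Elementwise product with the kernel and sum: -6·3 + 9·3 + -5·3 + -6·2 + 0·-2 + 6·-2 + 1·3.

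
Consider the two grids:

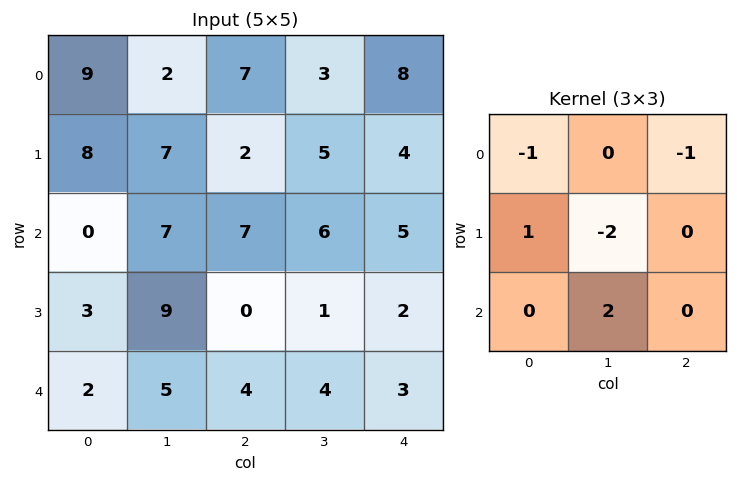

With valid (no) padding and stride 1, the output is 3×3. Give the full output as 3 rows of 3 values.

Output[0,0]: The receptive field on the input at this output position is [9 2 7 / 8 7 2 / 0 7 7]. Elementwise product with the kernel and sum: 9·-1 + 7·-1 + 8·1 + 7·-2 + 7·2.

-8 12 -11
-6 -19 -9
-12 4 -6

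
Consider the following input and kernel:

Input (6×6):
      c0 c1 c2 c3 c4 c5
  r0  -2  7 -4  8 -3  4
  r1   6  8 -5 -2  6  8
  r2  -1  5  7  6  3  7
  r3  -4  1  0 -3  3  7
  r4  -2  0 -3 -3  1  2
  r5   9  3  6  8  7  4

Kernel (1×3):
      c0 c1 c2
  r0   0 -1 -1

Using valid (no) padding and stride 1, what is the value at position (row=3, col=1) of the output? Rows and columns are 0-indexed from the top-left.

3

The receptive field on the input at this output position is [1 0 -3]. Elementwise product with the kernel and sum: 0·-1 + -3·-1.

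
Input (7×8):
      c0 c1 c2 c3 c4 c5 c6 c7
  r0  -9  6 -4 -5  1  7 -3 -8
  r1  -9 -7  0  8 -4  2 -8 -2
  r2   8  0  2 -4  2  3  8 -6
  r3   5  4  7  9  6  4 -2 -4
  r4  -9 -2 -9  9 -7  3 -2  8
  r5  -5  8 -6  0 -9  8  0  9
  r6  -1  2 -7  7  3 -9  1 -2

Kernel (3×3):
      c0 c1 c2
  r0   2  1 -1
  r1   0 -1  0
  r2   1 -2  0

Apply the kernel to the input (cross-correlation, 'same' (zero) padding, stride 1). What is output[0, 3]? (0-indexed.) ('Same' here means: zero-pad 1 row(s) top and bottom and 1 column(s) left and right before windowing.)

The receptive field on the zero-padded input at this output position is [0 0 0 / -4 -5 1 / 0 8 -4]. Elementwise product with the kernel and sum: 0·2 + 0·1 + 0·-1 + -5·-1 + 0·1 + 8·-2.

-11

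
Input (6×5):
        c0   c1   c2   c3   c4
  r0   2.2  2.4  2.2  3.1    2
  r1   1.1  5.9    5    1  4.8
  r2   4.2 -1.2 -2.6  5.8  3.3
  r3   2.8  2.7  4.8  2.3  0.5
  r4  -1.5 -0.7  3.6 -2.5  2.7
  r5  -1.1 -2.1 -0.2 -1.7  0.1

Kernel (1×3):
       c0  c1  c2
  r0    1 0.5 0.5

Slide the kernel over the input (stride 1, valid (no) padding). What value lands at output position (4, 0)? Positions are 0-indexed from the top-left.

The receptive field on the input at this output position is [-1.5 -0.7 3.6]. Elementwise product with the kernel and sum: -1.5·1 + -0.7·0.5 + 3.6·0.5.

-0.05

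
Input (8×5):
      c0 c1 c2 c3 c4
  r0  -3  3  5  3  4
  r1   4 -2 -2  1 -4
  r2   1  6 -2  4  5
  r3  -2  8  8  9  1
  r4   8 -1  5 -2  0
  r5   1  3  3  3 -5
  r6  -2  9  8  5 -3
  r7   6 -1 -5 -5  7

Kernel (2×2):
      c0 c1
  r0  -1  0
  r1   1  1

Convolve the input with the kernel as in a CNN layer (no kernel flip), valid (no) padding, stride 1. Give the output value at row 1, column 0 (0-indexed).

3

The receptive field on the input at this output position is [4 -2 / 1 6]. Elementwise product with the kernel and sum: 4·-1 + 1·1 + 6·1.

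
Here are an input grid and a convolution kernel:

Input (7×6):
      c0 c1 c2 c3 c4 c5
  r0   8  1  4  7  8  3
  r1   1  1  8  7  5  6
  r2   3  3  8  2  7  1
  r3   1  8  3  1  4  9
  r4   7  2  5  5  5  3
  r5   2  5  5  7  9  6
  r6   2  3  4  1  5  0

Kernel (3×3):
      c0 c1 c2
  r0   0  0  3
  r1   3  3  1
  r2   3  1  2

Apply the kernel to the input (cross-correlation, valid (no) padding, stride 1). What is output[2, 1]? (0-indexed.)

The receptive field on the input at this output position is [3 8 2 / 8 3 1 / 2 5 5]. Elementwise product with the kernel and sum: 2·3 + 8·3 + 3·3 + 1·1 + 2·3 + 5·1 + 5·2.

61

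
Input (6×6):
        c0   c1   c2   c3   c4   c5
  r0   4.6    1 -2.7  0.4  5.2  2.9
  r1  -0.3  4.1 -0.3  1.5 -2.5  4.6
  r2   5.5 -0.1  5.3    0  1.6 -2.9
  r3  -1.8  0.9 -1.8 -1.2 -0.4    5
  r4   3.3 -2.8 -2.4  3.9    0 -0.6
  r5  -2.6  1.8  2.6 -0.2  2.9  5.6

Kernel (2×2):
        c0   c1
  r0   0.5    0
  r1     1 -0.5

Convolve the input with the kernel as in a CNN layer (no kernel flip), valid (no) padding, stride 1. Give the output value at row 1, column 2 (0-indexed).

5.15

The receptive field on the input at this output position is [-0.3 1.5 / 5.3 0]. Elementwise product with the kernel and sum: -0.3·0.5 + 5.3·1 + 0·-0.5.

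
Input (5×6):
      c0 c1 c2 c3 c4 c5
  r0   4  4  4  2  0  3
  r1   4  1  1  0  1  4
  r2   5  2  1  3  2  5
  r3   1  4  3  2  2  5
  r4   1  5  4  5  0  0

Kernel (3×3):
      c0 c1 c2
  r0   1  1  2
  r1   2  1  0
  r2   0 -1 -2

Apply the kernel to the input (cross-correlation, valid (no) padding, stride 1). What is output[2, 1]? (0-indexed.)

6

The receptive field on the input at this output position is [2 1 3 / 4 3 2 / 5 4 5]. Elementwise product with the kernel and sum: 2·1 + 1·1 + 3·2 + 4·2 + 3·1 + 4·-1 + 5·-2.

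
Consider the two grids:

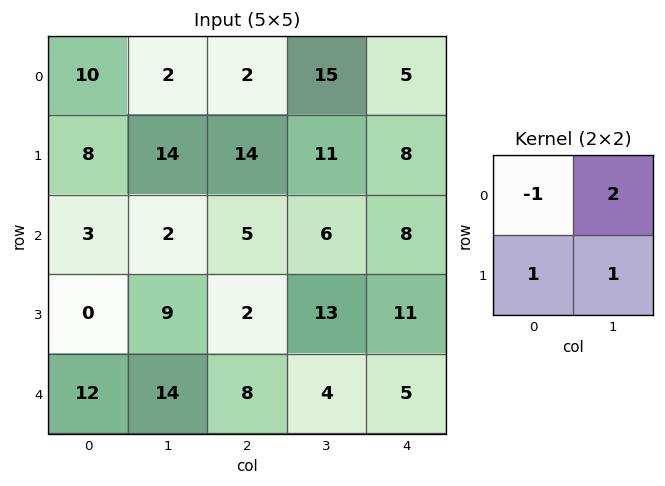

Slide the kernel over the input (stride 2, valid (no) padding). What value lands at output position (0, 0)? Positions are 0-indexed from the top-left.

The receptive field on the input at this output position is [10 2 / 8 14]. Elementwise product with the kernel and sum: 10·-1 + 2·2 + 8·1 + 14·1.

16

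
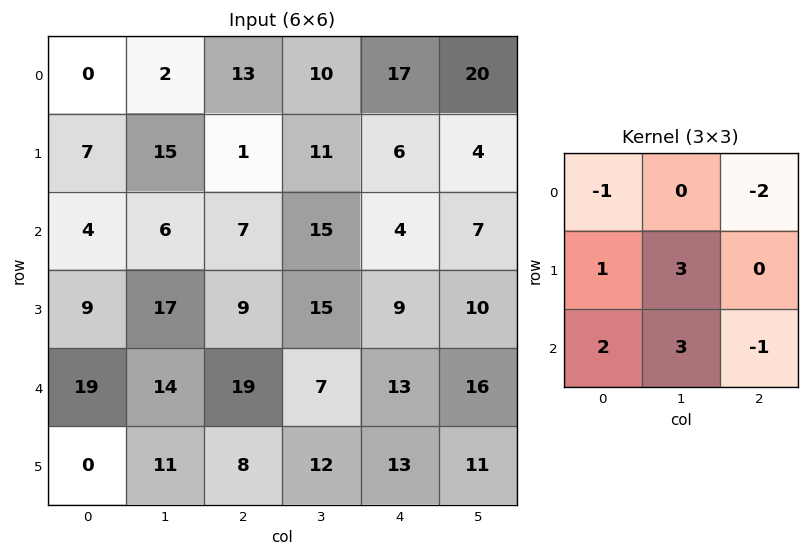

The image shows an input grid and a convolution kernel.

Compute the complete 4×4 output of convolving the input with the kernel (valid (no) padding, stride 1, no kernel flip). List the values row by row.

Output[0,0]: The receptive field on the input at this output position is [0 2 13 / 7 15 1 / 4 6 7]. Elementwise product with the kernel and sum: 0·-1 + 13·-2 + 7·1 + 15·3 + 4·2 + 6·3 + 7·-1.

45 14 42 14
73 36 93 55
103 86 85 50
59 58 52 63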